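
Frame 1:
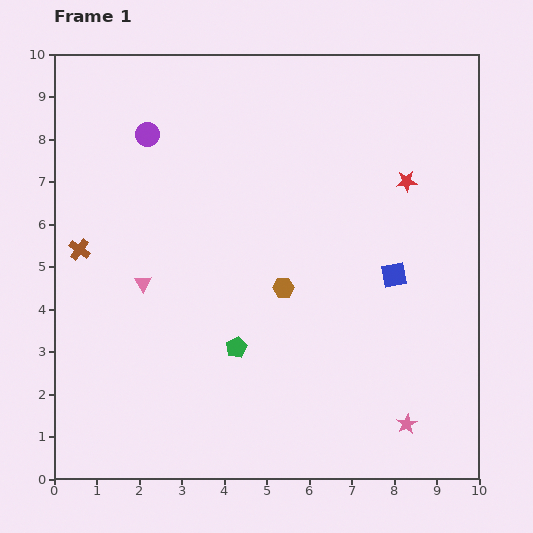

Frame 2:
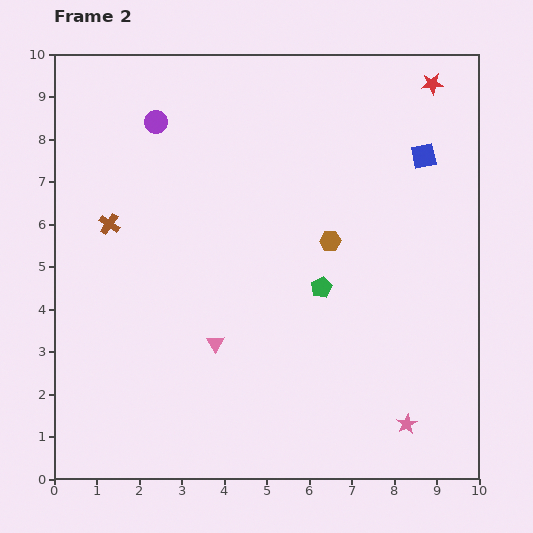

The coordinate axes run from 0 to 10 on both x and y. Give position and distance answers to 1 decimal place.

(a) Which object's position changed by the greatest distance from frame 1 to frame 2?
the blue square

(moved 2.9; next 2.4)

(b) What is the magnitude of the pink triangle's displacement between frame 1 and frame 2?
2.2

The pink triangle moved from (2.1, 4.6) to (3.8, 3.2), a distance of √(1.7² + 1.4²) ≈ 2.2.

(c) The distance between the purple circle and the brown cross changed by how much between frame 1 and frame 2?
-0.5

Distance in frame 1: 3.1. Distance in frame 2: 2.6.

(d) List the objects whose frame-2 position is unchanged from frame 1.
the pink star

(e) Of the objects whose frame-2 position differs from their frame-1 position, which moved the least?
the purple circle

(moved 0.4)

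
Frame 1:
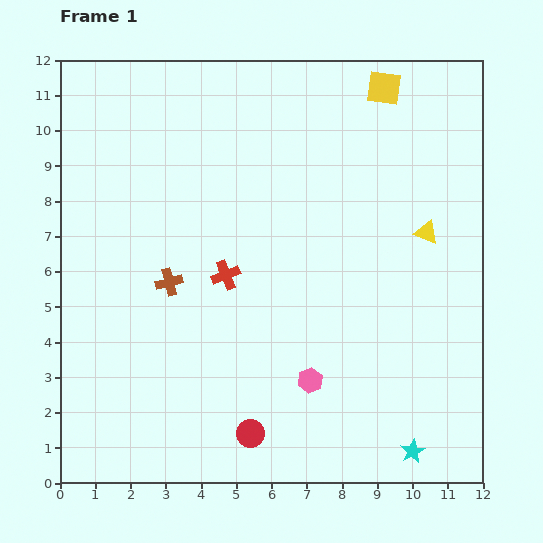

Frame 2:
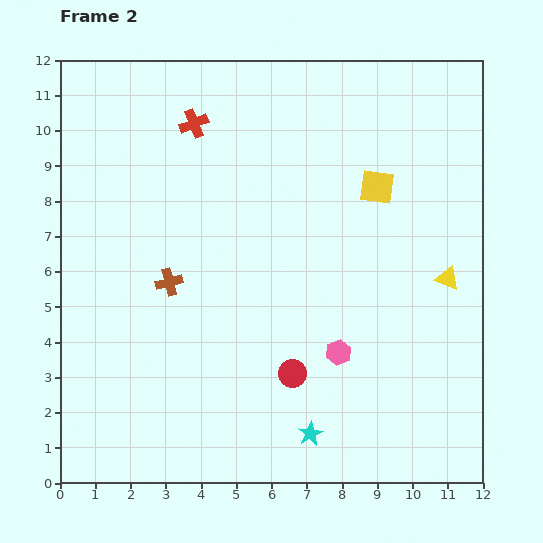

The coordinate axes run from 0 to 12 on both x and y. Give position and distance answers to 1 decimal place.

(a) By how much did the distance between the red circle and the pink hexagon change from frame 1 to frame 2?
-0.9

Distance in frame 1: 2.3. Distance in frame 2: 1.4.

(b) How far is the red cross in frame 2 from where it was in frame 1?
4.4

The red cross moved from (4.7, 5.9) to (3.8, 10.2), a distance of √(0.9² + 4.3²) ≈ 4.4.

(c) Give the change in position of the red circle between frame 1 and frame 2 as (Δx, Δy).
(1.2, 1.7)

The red circle was at (5.4, 1.4) in frame 1 and (6.6, 3.1) in frame 2.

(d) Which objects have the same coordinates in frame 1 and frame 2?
the brown cross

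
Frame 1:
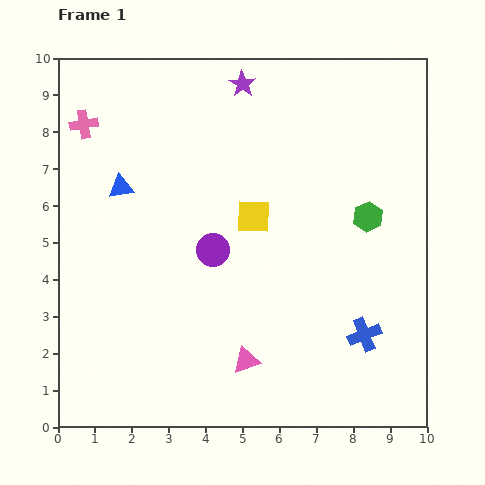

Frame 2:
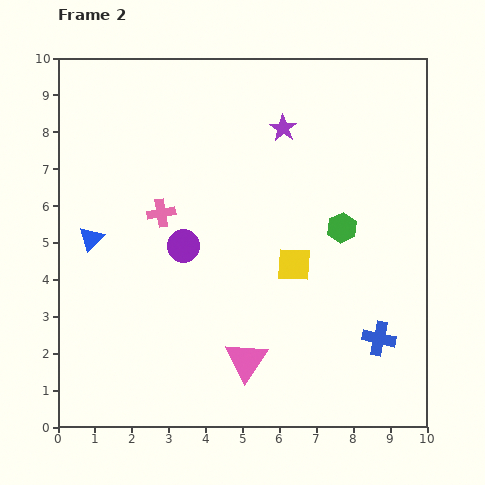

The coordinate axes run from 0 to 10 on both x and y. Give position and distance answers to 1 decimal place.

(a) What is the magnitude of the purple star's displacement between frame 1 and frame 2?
1.6

The purple star moved from (5.0, 9.3) to (6.1, 8.1), a distance of √(1.1² + 1.2²) ≈ 1.6.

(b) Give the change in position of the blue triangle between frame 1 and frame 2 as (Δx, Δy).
(-0.8, -1.4)

The blue triangle was at (1.7, 6.5) in frame 1 and (0.9, 5.1) in frame 2.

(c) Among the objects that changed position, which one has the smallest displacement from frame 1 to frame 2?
the blue cross

(moved 0.4)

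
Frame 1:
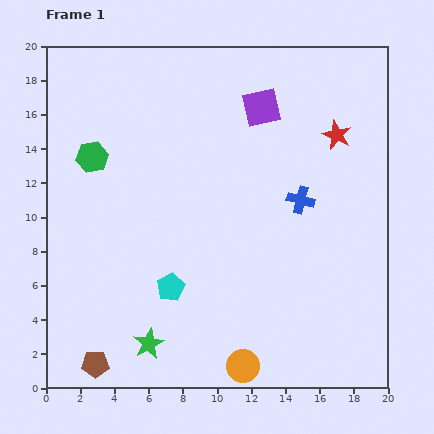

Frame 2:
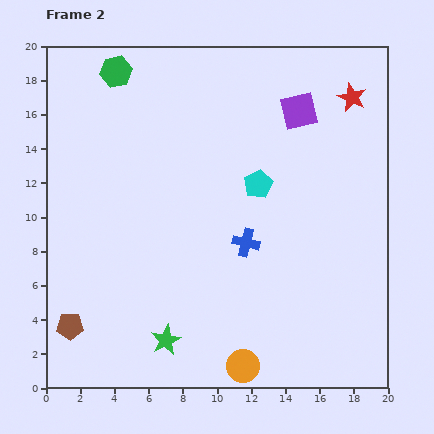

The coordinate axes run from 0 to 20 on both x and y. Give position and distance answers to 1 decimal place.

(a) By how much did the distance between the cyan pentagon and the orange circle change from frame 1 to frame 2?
+4.4

Distance in frame 1: 6.2. Distance in frame 2: 10.6.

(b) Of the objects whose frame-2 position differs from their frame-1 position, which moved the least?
the green star

(moved 1.0)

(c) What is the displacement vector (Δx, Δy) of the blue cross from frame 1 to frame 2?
(-3.2, -2.5)

The blue cross was at (14.9, 11.0) in frame 1 and (11.7, 8.5) in frame 2.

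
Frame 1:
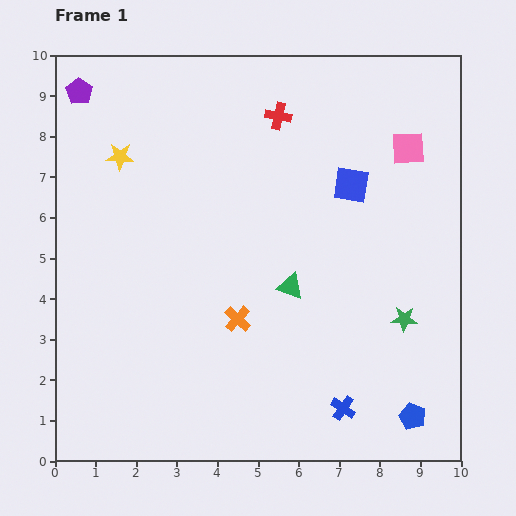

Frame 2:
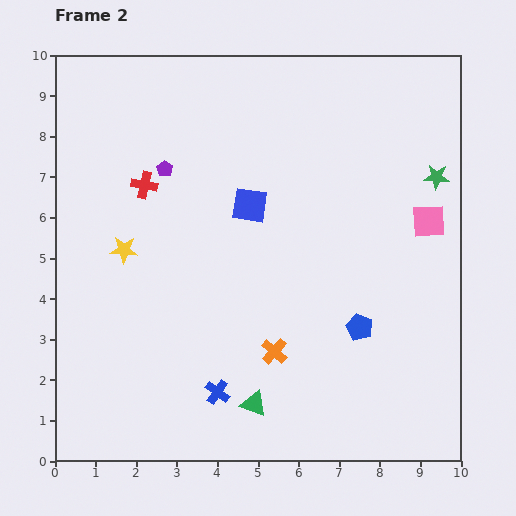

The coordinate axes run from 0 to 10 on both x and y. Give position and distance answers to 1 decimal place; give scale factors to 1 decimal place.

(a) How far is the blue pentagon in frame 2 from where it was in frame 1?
2.6

The blue pentagon moved from (8.8, 1.1) to (7.5, 3.3), a distance of √(1.3² + 2.2²) ≈ 2.6.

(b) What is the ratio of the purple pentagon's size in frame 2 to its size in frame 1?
0.6×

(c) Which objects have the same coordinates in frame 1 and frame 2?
none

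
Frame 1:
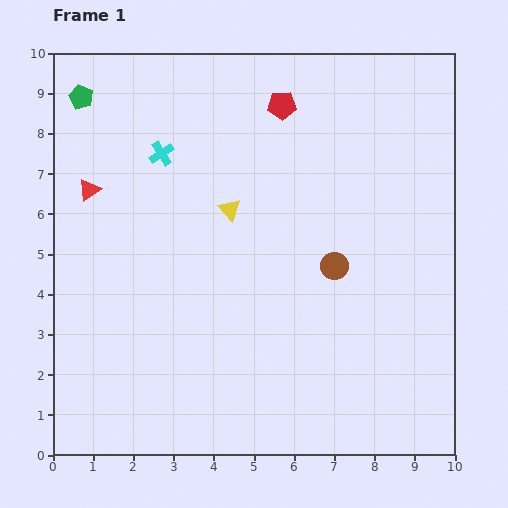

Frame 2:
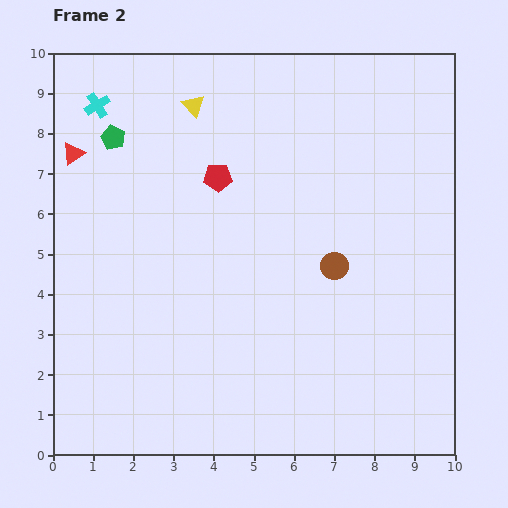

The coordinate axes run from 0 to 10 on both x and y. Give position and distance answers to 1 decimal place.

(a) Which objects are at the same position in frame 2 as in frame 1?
the brown circle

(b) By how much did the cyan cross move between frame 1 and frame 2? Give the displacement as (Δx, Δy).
(-1.6, 1.2)

The cyan cross was at (2.7, 7.5) in frame 1 and (1.1, 8.7) in frame 2.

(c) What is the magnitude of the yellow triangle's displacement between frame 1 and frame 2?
2.8

The yellow triangle moved from (4.4, 6.1) to (3.5, 8.7), a distance of √(0.9² + 2.6²) ≈ 2.8.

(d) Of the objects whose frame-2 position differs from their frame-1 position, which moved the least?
the red triangle

(moved 1.0)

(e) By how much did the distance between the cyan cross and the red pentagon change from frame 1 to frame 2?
+0.3

Distance in frame 1: 3.2. Distance in frame 2: 3.5.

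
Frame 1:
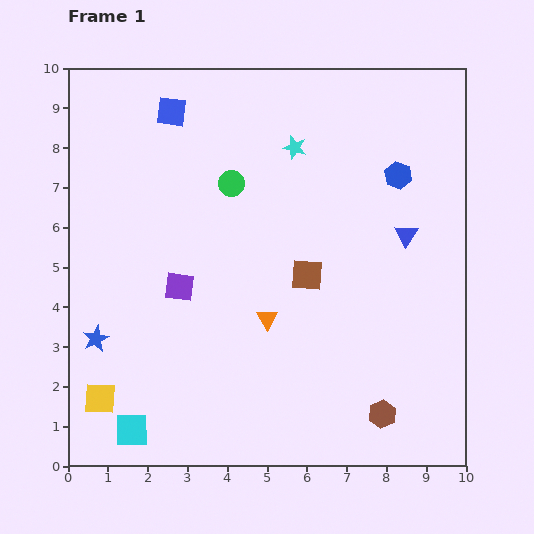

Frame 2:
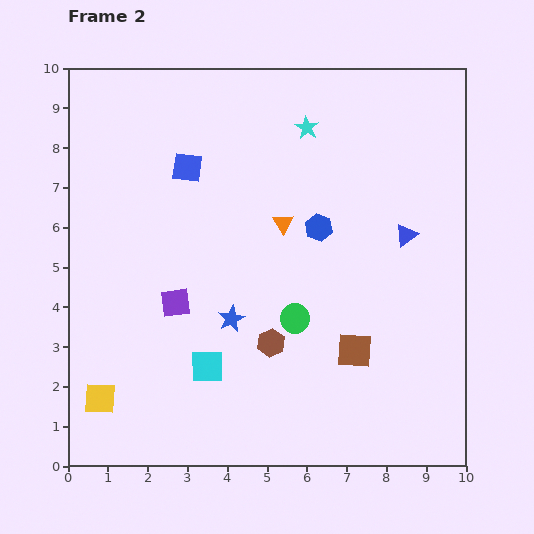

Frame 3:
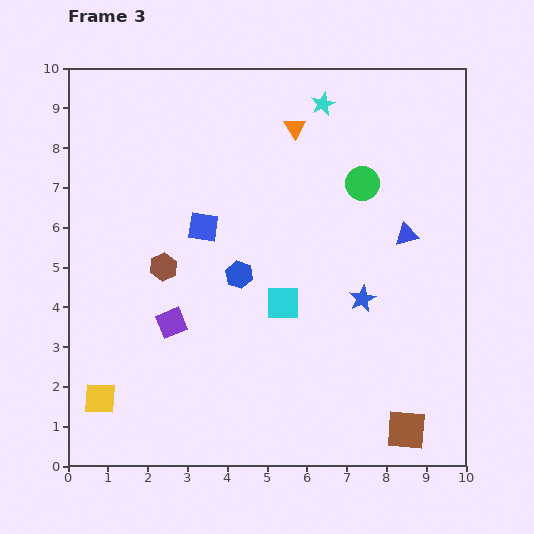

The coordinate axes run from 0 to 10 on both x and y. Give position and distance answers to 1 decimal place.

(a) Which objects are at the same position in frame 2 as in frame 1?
the blue triangle, the yellow square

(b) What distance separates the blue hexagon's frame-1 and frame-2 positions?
2.4

The blue hexagon moved from (8.3, 7.3) to (6.3, 6.0), a distance of √(2.0² + 1.3²) ≈ 2.4.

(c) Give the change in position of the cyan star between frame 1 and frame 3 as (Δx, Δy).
(0.7, 1.1)

The cyan star was at (5.7, 8.0) in frame 1 and (6.4, 9.1) in frame 3.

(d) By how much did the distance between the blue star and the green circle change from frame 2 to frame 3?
+1.3

Distance in frame 2: 1.6. Distance in frame 3: 2.9.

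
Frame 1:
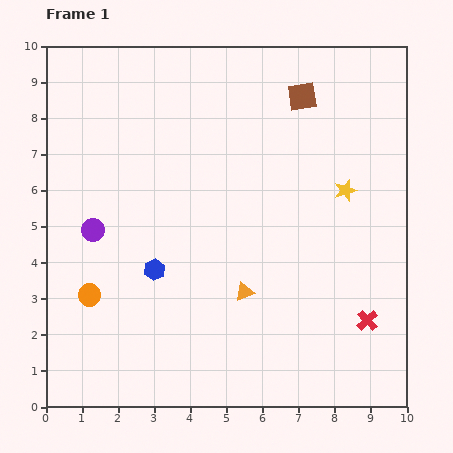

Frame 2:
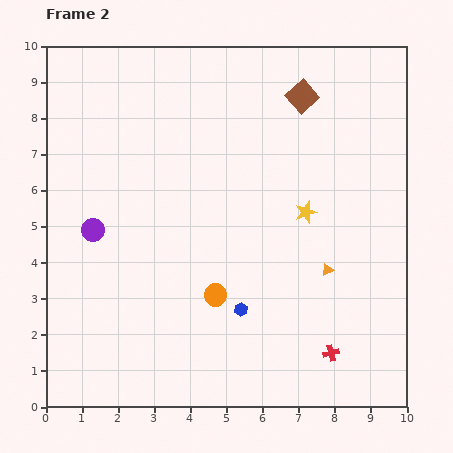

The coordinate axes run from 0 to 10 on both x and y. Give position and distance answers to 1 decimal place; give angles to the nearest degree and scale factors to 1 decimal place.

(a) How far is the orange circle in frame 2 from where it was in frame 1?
3.5

The orange circle moved from (1.2, 3.1) to (4.7, 3.1), a distance of √(3.5² + 0.0²) ≈ 3.5.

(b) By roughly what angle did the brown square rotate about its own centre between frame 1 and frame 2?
33° counter-clockwise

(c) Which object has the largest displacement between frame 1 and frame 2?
the orange circle

(moved 3.5; next 2.6)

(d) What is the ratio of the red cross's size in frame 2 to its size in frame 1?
0.8×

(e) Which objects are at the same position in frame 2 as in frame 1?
the brown square, the purple circle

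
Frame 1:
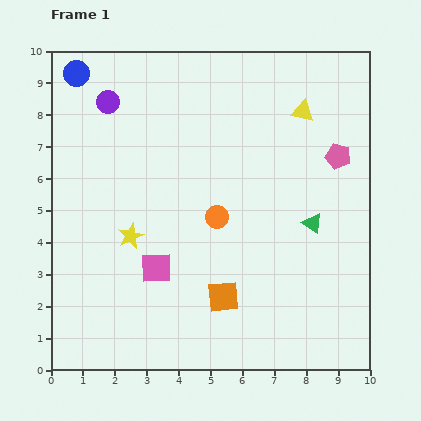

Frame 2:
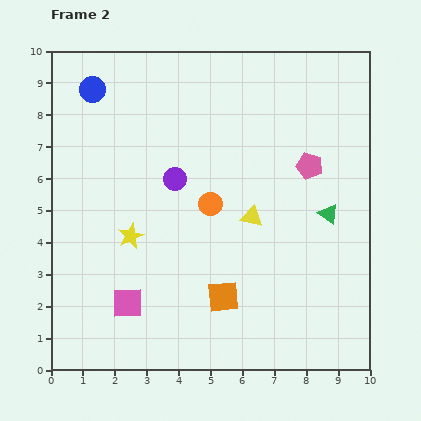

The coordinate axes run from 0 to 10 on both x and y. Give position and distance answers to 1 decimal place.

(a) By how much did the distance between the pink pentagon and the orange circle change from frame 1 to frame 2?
-0.9

Distance in frame 1: 4.2. Distance in frame 2: 3.3.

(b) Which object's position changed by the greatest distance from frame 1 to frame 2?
the yellow triangle

(moved 3.7; next 3.2)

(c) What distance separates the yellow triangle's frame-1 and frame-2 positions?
3.7

The yellow triangle moved from (7.9, 8.1) to (6.3, 4.8), a distance of √(1.6² + 3.3²) ≈ 3.7.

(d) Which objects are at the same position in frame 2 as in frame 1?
the orange square, the yellow star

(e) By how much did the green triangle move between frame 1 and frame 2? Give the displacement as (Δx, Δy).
(0.5, 0.3)

The green triangle was at (8.2, 4.6) in frame 1 and (8.7, 4.9) in frame 2.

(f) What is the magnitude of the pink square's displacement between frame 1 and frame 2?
1.4

The pink square moved from (3.3, 3.2) to (2.4, 2.1), a distance of √(0.9² + 1.1²) ≈ 1.4.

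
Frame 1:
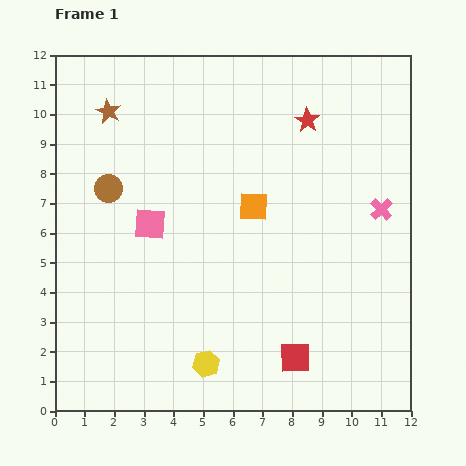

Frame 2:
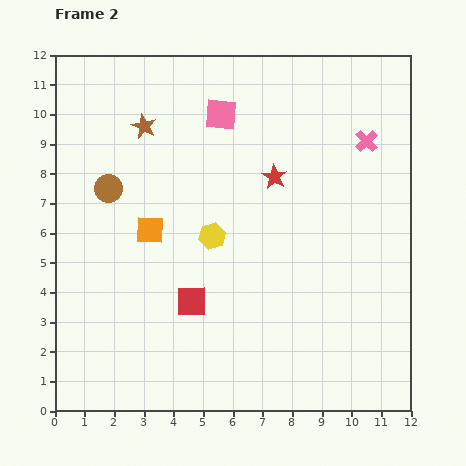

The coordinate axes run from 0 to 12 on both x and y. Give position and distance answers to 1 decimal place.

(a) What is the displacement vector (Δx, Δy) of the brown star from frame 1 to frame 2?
(1.2, -0.5)

The brown star was at (1.8, 10.1) in frame 1 and (3.0, 9.6) in frame 2.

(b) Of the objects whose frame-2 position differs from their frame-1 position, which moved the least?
the brown star

(moved 1.3)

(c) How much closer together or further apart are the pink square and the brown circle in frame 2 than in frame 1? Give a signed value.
+2.7

Distance in frame 1: 1.8. Distance in frame 2: 4.5.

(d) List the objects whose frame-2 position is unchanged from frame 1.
the brown circle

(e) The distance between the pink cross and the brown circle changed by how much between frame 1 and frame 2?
-0.4

Distance in frame 1: 9.2. Distance in frame 2: 8.8.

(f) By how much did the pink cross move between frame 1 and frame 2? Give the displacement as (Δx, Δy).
(-0.5, 2.3)

The pink cross was at (11.0, 6.8) in frame 1 and (10.5, 9.1) in frame 2.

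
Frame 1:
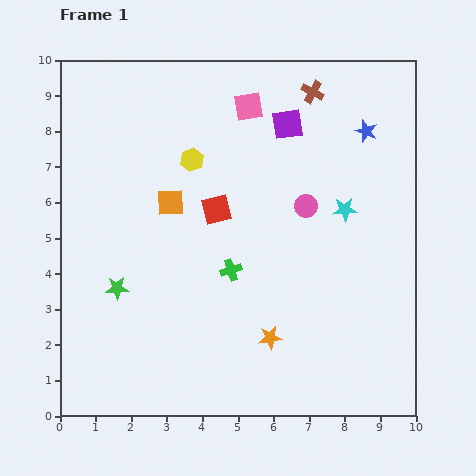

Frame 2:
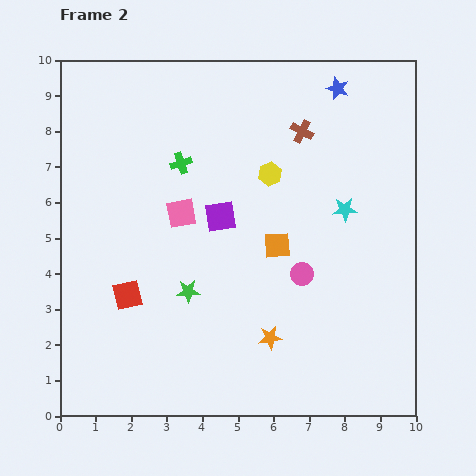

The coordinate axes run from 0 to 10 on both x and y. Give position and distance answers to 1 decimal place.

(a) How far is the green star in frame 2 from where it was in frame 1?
2.0

The green star moved from (1.6, 3.6) to (3.6, 3.5), a distance of √(2.0² + 0.1²) ≈ 2.0.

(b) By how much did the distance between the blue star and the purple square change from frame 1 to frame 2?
+2.7

Distance in frame 1: 2.2. Distance in frame 2: 4.9.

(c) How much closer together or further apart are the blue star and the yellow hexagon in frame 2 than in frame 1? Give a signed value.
-1.9

Distance in frame 1: 5.0. Distance in frame 2: 3.1.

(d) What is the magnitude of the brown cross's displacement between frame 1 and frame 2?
1.1

The brown cross moved from (7.1, 9.1) to (6.8, 8.0), a distance of √(0.3² + 1.1²) ≈ 1.1.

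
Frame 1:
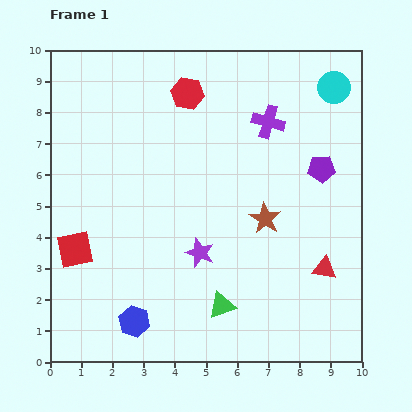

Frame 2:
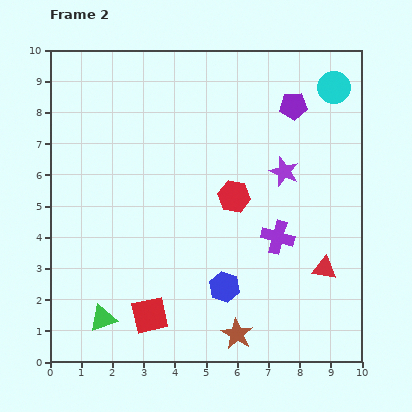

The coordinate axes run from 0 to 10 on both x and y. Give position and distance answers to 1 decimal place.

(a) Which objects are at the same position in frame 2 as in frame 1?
the cyan circle, the red triangle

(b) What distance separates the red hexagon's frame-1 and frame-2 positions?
3.6

The red hexagon moved from (4.4, 8.6) to (5.9, 5.3), a distance of √(1.5² + 3.3²) ≈ 3.6.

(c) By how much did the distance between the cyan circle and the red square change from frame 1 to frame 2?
-0.4

Distance in frame 1: 9.8. Distance in frame 2: 9.4.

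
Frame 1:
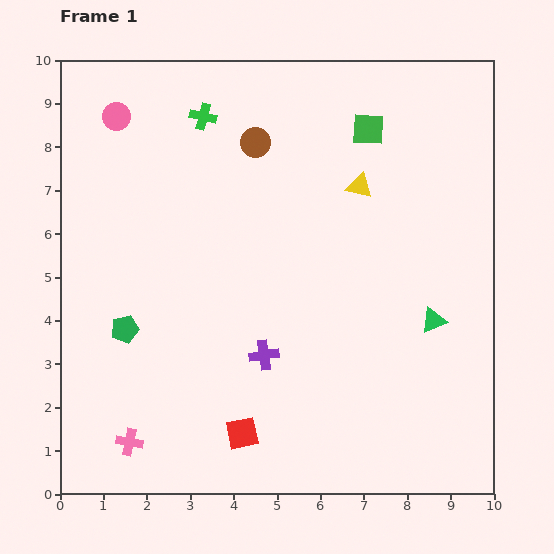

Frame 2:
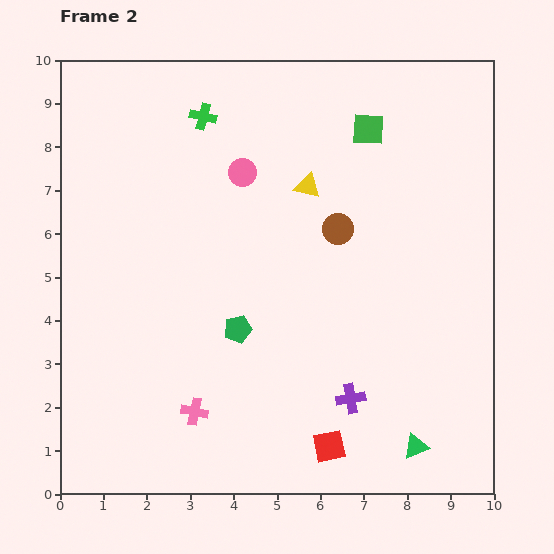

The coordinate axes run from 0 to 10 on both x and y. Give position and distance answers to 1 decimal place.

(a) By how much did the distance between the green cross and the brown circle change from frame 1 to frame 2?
+2.7

Distance in frame 1: 1.3. Distance in frame 2: 4.0.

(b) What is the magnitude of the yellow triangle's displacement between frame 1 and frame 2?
1.2

The yellow triangle moved from (6.9, 7.1) to (5.7, 7.1), a distance of √(1.2² + 0.0²) ≈ 1.2.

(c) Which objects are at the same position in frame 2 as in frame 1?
the green square, the green cross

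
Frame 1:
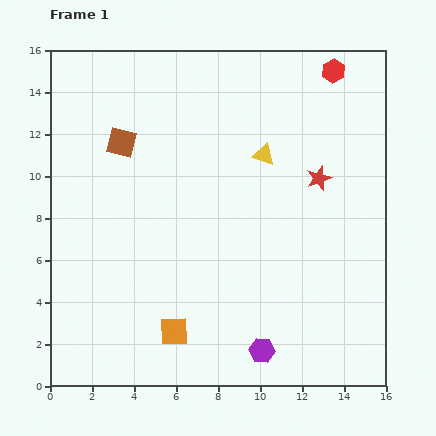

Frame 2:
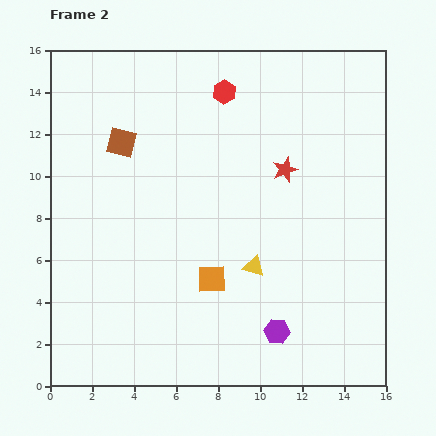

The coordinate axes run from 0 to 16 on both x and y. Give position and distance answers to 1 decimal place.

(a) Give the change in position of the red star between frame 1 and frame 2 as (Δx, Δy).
(-1.6, 0.4)

The red star was at (12.8, 9.9) in frame 1 and (11.2, 10.3) in frame 2.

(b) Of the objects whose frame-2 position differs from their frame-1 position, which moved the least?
the purple hexagon

(moved 1.1)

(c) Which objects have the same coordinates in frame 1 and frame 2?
the brown square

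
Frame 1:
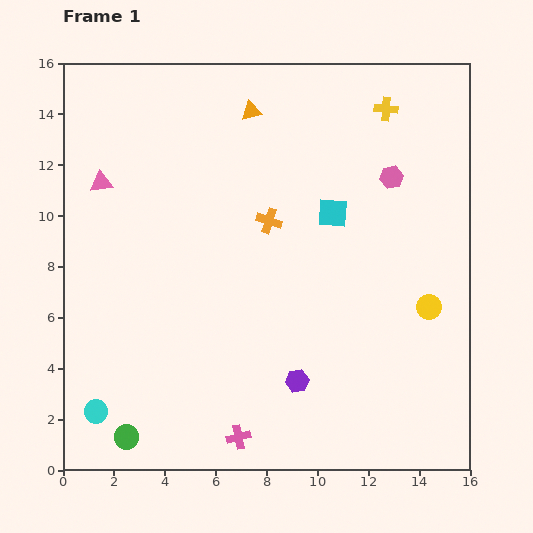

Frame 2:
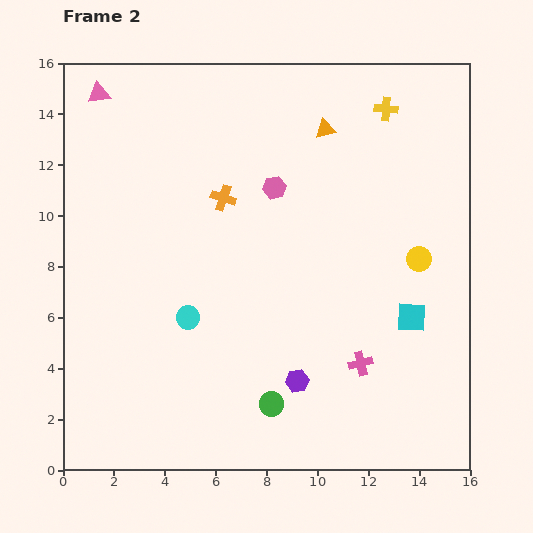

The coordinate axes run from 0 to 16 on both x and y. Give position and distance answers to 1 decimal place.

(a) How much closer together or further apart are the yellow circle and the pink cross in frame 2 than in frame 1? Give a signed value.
-4.4

Distance in frame 1: 9.1. Distance in frame 2: 4.7.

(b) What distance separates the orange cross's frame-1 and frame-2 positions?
2.0

The orange cross moved from (8.1, 9.8) to (6.3, 10.7), a distance of √(1.8² + 0.9²) ≈ 2.0.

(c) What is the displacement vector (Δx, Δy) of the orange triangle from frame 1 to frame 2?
(2.9, -0.7)

The orange triangle was at (7.4, 14.1) in frame 1 and (10.3, 13.4) in frame 2.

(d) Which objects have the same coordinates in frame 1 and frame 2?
the purple hexagon, the yellow cross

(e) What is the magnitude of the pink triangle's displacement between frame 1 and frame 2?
3.5

The pink triangle moved from (1.5, 11.3) to (1.4, 14.8), a distance of √(0.1² + 3.5²) ≈ 3.5.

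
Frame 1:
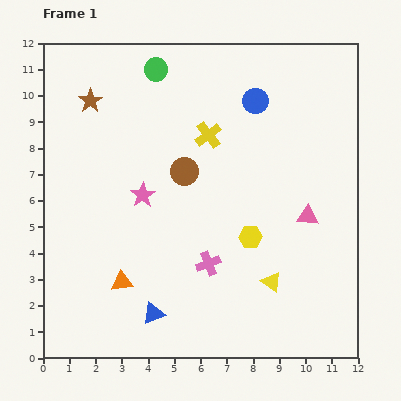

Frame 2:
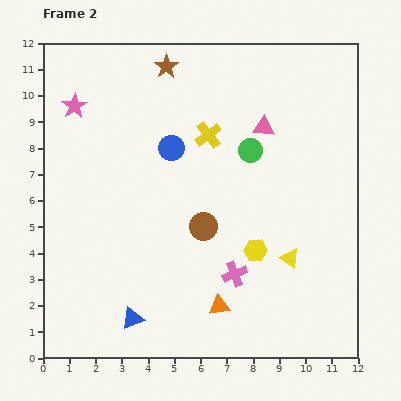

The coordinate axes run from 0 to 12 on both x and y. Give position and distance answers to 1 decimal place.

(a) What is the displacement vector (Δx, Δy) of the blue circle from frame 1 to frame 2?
(-3.2, -1.8)

The blue circle was at (8.1, 9.8) in frame 1 and (4.9, 8.0) in frame 2.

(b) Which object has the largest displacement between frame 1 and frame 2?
the green circle

(moved 4.8; next 4.3)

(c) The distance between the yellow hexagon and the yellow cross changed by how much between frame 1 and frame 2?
+0.6

Distance in frame 1: 4.2. Distance in frame 2: 4.8.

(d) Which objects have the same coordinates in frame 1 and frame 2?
the yellow cross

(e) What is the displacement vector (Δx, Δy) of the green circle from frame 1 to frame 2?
(3.6, -3.1)

The green circle was at (4.3, 11.0) in frame 1 and (7.9, 7.9) in frame 2.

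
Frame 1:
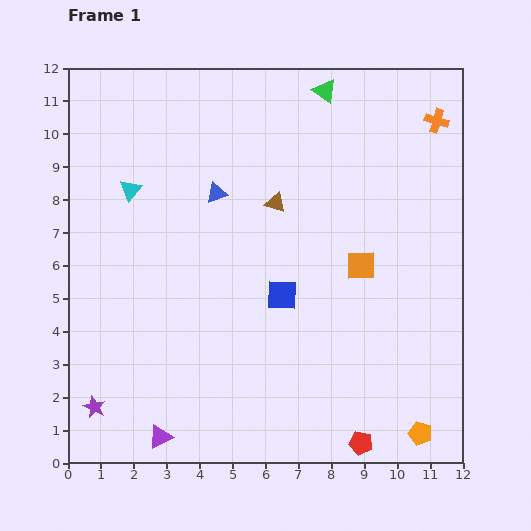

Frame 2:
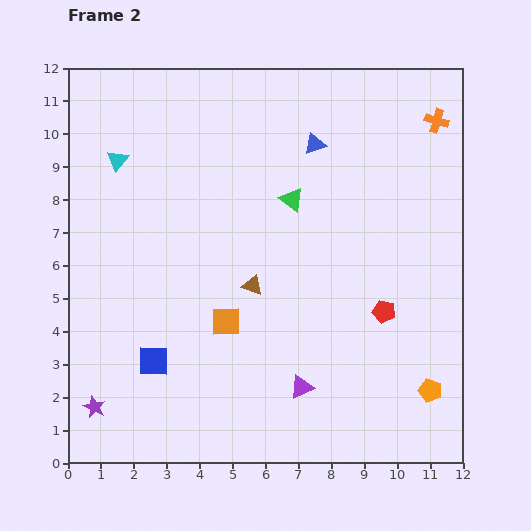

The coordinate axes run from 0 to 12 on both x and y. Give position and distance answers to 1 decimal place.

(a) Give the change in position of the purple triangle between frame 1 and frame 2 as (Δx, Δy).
(4.3, 1.5)

The purple triangle was at (2.8, 0.8) in frame 1 and (7.1, 2.3) in frame 2.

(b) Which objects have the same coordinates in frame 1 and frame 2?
the orange cross, the purple star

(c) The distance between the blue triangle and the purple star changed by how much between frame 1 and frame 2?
+2.9

Distance in frame 1: 7.5. Distance in frame 2: 10.4.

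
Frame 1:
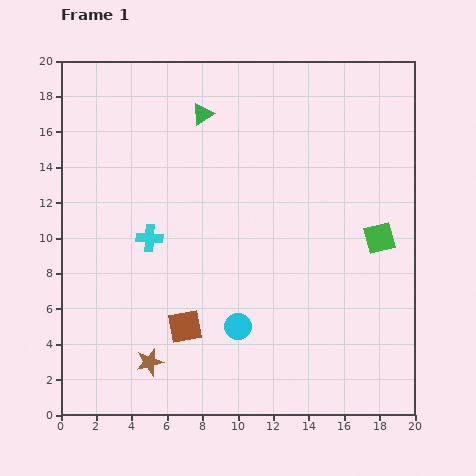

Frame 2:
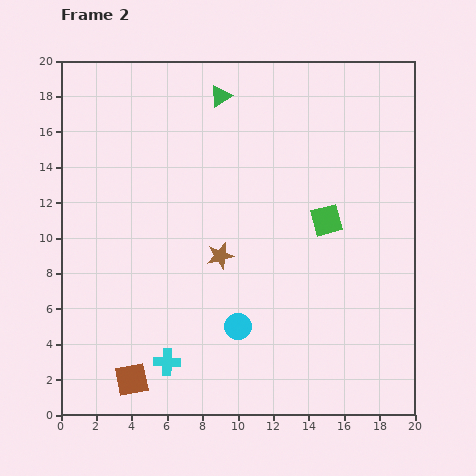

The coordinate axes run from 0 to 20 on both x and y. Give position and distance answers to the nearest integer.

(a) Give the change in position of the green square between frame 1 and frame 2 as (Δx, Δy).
(-3, 1)

The green square was at (18, 10) in frame 1 and (15, 11) in frame 2.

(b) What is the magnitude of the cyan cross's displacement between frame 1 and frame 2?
7

The cyan cross moved from (5, 10) to (6, 3), a distance of √(1² + 7²) ≈ 7.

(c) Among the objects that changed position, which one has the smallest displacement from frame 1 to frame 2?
the green triangle

(moved 1)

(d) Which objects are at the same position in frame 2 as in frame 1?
the cyan circle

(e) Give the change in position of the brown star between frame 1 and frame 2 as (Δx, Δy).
(4, 6)

The brown star was at (5, 3) in frame 1 and (9, 9) in frame 2.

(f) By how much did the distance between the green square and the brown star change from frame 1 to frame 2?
-9

Distance in frame 1: 15. Distance in frame 2: 6.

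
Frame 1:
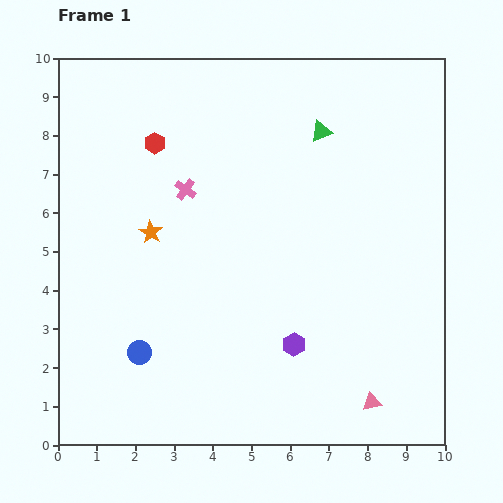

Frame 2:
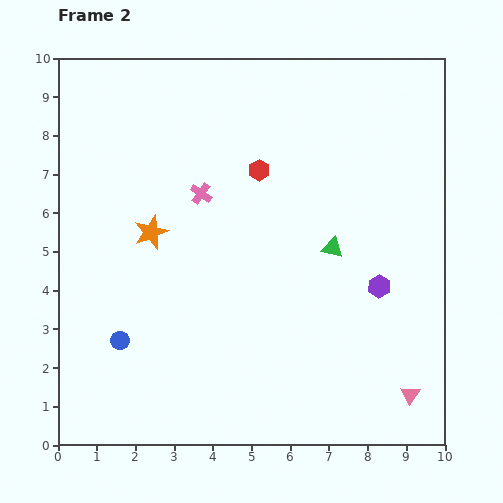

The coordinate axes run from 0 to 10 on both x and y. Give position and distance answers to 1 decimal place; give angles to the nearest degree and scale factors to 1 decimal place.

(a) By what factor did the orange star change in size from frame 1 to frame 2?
1.5×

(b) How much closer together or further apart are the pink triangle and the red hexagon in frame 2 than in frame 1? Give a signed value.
-1.7

Distance in frame 1: 8.7. Distance in frame 2: 7.0.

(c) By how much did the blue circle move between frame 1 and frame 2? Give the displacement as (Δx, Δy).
(-0.5, 0.3)

The blue circle was at (2.1, 2.4) in frame 1 and (1.6, 2.7) in frame 2.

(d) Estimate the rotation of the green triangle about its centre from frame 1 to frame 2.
34° clockwise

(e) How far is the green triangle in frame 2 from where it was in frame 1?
3.0

The green triangle moved from (6.8, 8.1) to (7.1, 5.1), a distance of √(0.3² + 3.0²) ≈ 3.0.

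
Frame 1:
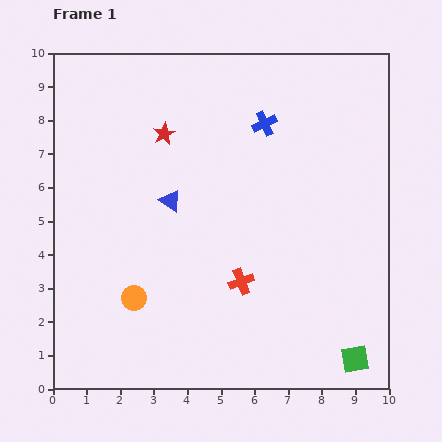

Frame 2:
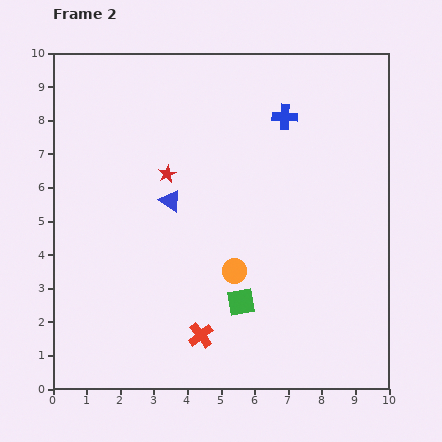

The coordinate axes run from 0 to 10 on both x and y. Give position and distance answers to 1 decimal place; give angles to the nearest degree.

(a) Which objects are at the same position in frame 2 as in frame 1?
the blue triangle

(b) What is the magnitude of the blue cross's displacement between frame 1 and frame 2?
0.6

The blue cross moved from (6.3, 7.9) to (6.9, 8.1), a distance of √(0.6² + 0.2²) ≈ 0.6.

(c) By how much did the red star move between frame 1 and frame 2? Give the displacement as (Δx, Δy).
(0.1, -1.2)

The red star was at (3.3, 7.6) in frame 1 and (3.4, 6.4) in frame 2.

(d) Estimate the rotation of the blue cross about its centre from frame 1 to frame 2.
27° clockwise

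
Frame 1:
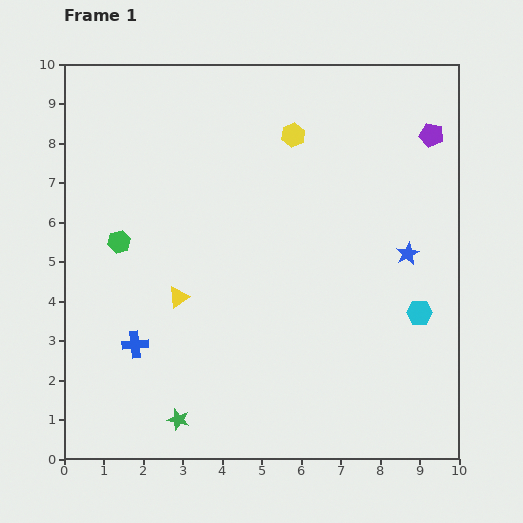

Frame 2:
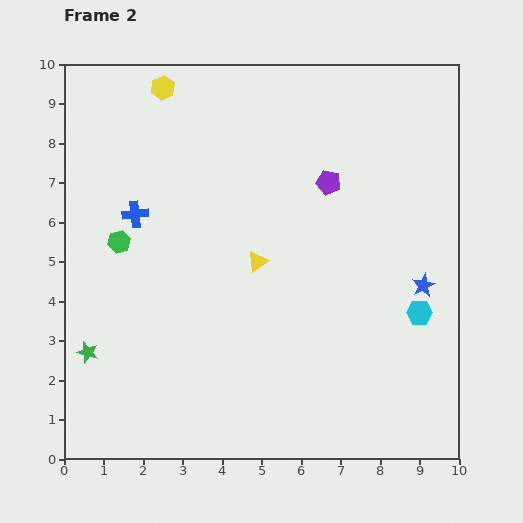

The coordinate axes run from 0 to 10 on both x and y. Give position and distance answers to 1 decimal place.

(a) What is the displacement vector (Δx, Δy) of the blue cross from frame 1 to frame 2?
(0.0, 3.3)

The blue cross was at (1.8, 2.9) in frame 1 and (1.8, 6.2) in frame 2.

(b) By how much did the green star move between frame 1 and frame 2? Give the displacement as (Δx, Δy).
(-2.3, 1.7)

The green star was at (2.9, 1.0) in frame 1 and (0.6, 2.7) in frame 2.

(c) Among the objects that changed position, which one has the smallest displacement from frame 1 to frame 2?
the blue star

(moved 0.9)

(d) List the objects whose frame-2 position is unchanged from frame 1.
the cyan hexagon, the green hexagon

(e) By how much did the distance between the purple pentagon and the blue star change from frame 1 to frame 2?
+0.4

Distance in frame 1: 3.1. Distance in frame 2: 3.5.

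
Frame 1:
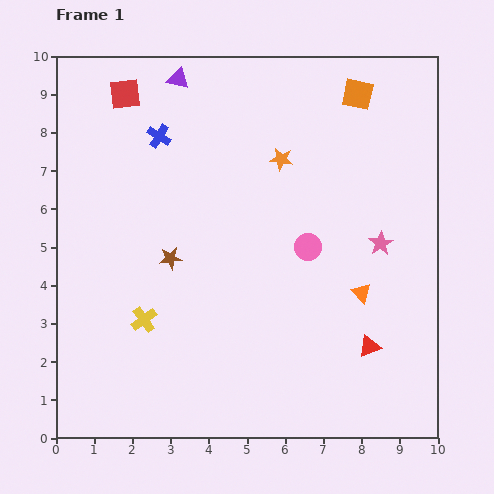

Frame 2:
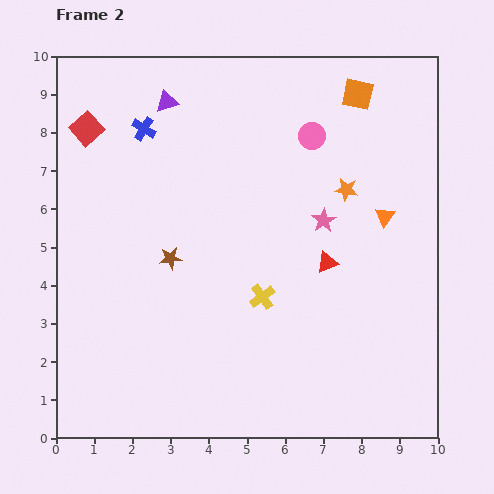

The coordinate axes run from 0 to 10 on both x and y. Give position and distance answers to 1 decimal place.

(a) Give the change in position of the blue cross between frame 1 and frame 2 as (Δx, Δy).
(-0.4, 0.2)

The blue cross was at (2.7, 7.9) in frame 1 and (2.3, 8.1) in frame 2.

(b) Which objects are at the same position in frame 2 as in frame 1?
the orange square, the brown star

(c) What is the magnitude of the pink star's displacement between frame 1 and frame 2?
1.6

The pink star moved from (8.5, 5.1) to (7.0, 5.7), a distance of √(1.5² + 0.6²) ≈ 1.6.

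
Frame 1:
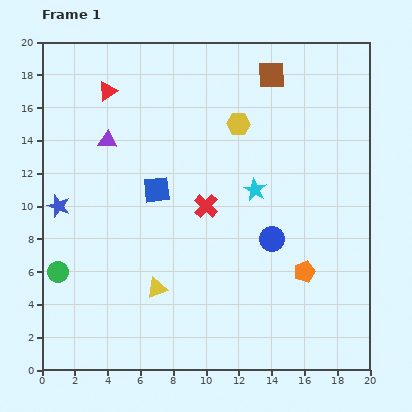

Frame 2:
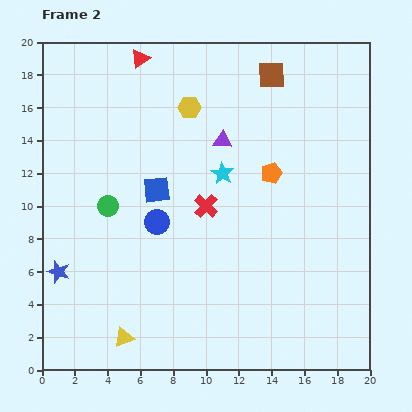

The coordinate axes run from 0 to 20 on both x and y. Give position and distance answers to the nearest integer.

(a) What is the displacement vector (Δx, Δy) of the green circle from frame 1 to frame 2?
(3, 4)

The green circle was at (1, 6) in frame 1 and (4, 10) in frame 2.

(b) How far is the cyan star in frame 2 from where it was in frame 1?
2

The cyan star moved from (13, 11) to (11, 12), a distance of √(2² + 1²) ≈ 2.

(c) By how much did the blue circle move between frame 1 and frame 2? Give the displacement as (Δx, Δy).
(-7, 1)

The blue circle was at (14, 8) in frame 1 and (7, 9) in frame 2.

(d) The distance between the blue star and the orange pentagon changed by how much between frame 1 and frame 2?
-2

Distance in frame 1: 16. Distance in frame 2: 14.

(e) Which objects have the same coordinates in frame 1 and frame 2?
the blue square, the brown square, the red cross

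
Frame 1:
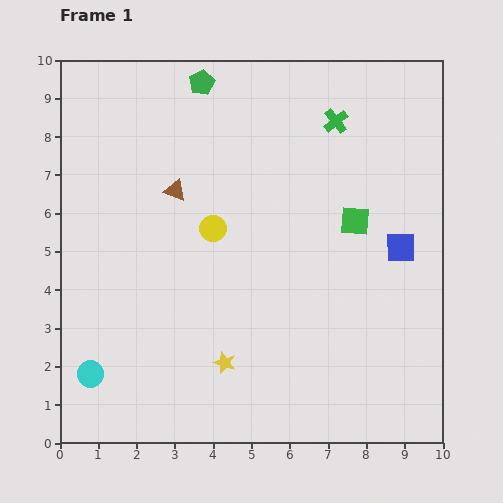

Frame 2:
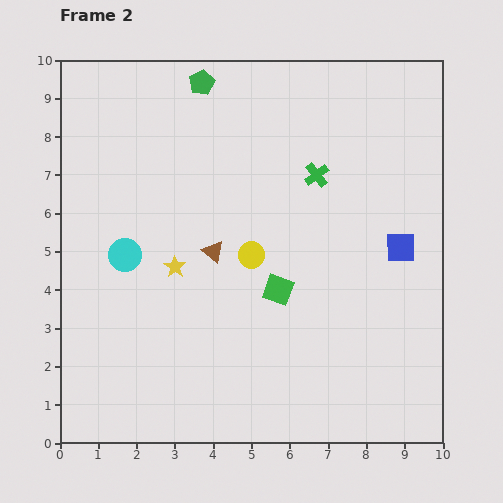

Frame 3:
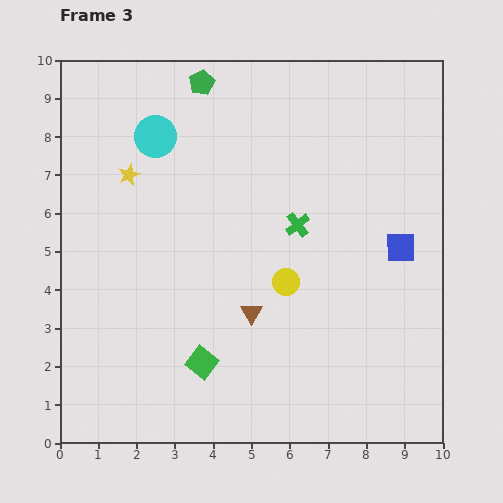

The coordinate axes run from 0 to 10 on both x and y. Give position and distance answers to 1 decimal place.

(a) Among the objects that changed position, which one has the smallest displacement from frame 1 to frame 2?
the yellow circle

(moved 1.2)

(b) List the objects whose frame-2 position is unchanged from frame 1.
the green pentagon, the blue square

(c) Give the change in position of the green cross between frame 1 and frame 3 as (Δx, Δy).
(-1.0, -2.7)

The green cross was at (7.2, 8.4) in frame 1 and (6.2, 5.7) in frame 3.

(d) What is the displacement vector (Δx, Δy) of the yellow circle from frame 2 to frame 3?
(0.9, -0.7)

The yellow circle was at (5.0, 4.9) in frame 2 and (5.9, 4.2) in frame 3.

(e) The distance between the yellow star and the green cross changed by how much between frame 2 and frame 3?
+0.2

Distance in frame 2: 4.4. Distance in frame 3: 4.6.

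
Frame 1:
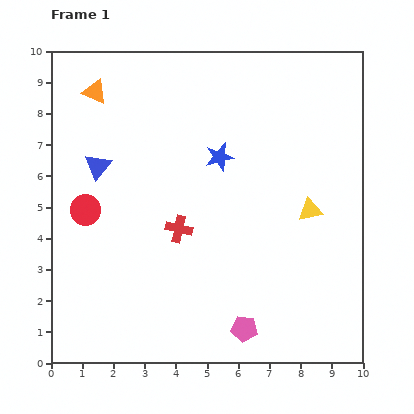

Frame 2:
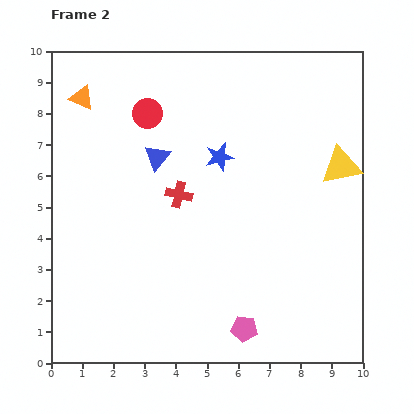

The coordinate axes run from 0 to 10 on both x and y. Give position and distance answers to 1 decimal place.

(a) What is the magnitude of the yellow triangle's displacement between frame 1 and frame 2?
1.7

The yellow triangle moved from (8.3, 4.9) to (9.3, 6.3), a distance of √(1.0² + 1.4²) ≈ 1.7.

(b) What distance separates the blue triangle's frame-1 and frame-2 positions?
1.9

The blue triangle moved from (1.5, 6.3) to (3.4, 6.6), a distance of √(1.9² + 0.3²) ≈ 1.9.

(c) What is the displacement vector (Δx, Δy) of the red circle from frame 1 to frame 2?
(2.0, 3.1)

The red circle was at (1.1, 4.9) in frame 1 and (3.1, 8.0) in frame 2.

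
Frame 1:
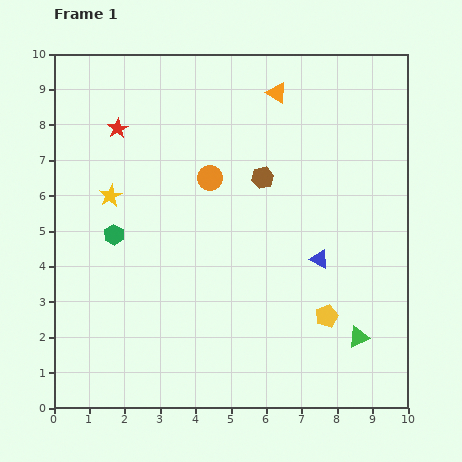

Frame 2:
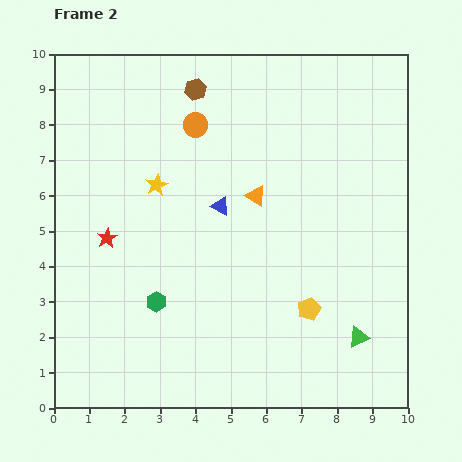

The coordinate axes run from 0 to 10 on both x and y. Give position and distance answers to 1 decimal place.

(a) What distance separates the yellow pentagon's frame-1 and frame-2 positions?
0.5

The yellow pentagon moved from (7.7, 2.6) to (7.2, 2.8), a distance of √(0.5² + 0.2²) ≈ 0.5.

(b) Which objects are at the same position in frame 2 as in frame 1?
the green triangle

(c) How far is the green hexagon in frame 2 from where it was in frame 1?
2.2

The green hexagon moved from (1.7, 4.9) to (2.9, 3.0), a distance of √(1.2² + 1.9²) ≈ 2.2.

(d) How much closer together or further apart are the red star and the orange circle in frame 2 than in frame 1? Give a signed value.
+1.1

Distance in frame 1: 3.0. Distance in frame 2: 4.1.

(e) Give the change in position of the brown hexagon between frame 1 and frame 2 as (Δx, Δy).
(-1.9, 2.5)

The brown hexagon was at (5.9, 6.5) in frame 1 and (4.0, 9.0) in frame 2.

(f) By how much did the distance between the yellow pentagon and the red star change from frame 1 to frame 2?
-1.9

Distance in frame 1: 7.9. Distance in frame 2: 6.0.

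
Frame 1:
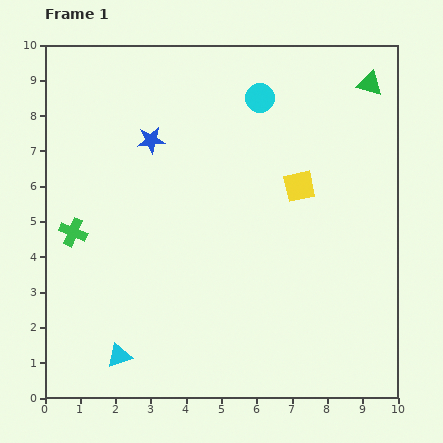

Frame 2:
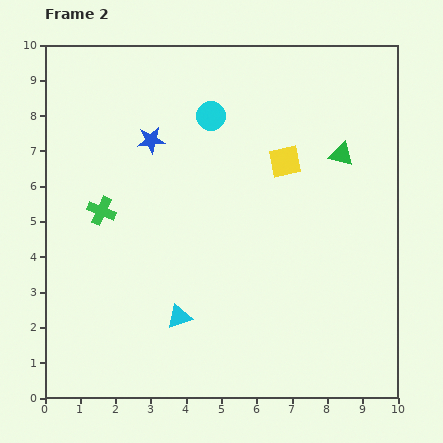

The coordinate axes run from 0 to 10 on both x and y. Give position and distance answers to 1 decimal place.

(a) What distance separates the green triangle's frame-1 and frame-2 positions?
2.2

The green triangle moved from (9.2, 8.9) to (8.4, 6.9), a distance of √(0.8² + 2.0²) ≈ 2.2.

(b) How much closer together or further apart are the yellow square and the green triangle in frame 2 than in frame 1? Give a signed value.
-1.9

Distance in frame 1: 3.5. Distance in frame 2: 1.6.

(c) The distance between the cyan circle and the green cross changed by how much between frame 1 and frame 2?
-2.4

Distance in frame 1: 6.5. Distance in frame 2: 4.1.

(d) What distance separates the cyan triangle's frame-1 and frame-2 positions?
2.0

The cyan triangle moved from (2.1, 1.2) to (3.8, 2.3), a distance of √(1.7² + 1.1²) ≈ 2.0.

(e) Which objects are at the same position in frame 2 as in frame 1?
the blue star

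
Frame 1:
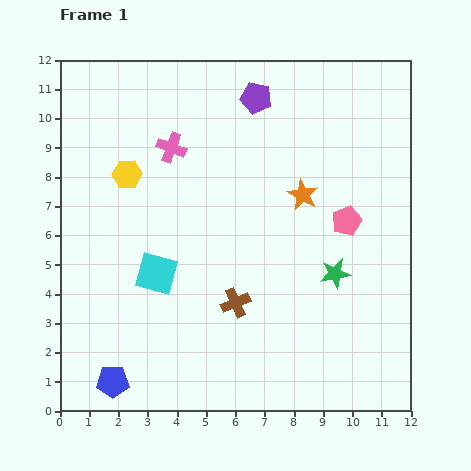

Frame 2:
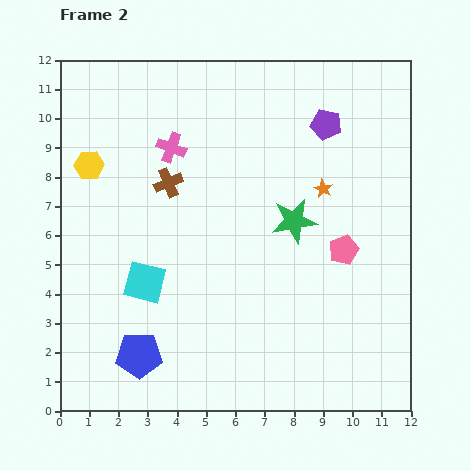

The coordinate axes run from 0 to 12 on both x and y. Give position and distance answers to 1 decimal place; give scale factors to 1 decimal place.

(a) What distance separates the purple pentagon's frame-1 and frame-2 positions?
2.6

The purple pentagon moved from (6.7, 10.7) to (9.1, 9.8), a distance of √(2.4² + 0.9²) ≈ 2.6.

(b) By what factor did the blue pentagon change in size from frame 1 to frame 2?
1.4×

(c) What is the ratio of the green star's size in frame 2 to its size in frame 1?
1.5×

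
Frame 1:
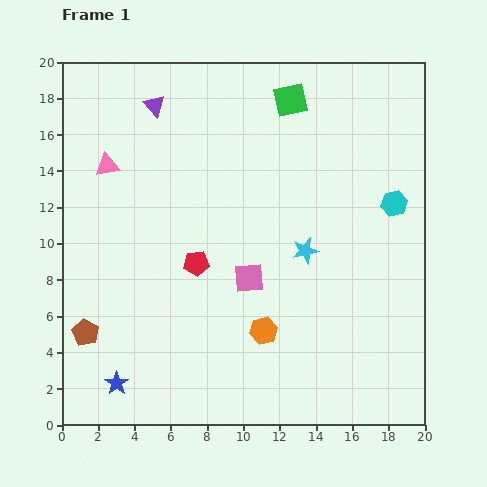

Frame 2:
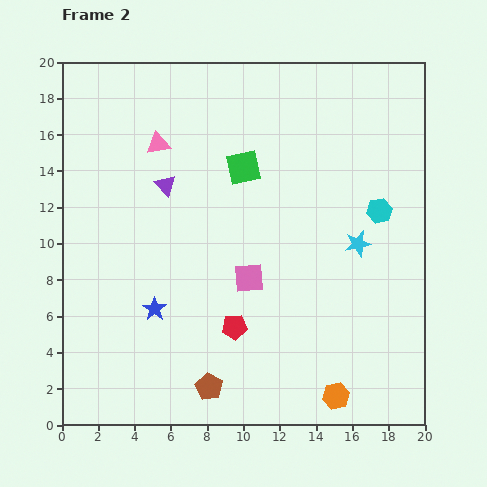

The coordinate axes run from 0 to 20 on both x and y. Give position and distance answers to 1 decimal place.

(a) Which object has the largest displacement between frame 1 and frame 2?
the brown pentagon

(moved 7.4; next 5.4)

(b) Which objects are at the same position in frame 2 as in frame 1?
the pink square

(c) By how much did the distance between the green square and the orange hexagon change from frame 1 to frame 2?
+0.8

Distance in frame 1: 12.8. Distance in frame 2: 13.6.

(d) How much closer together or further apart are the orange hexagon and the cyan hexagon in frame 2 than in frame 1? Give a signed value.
+0.5

Distance in frame 1: 10.0. Distance in frame 2: 10.5.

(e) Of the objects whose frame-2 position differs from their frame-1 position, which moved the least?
the cyan hexagon

(moved 0.9)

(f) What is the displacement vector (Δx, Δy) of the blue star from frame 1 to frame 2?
(2.1, 4.1)

The blue star was at (3.0, 2.3) in frame 1 and (5.1, 6.4) in frame 2.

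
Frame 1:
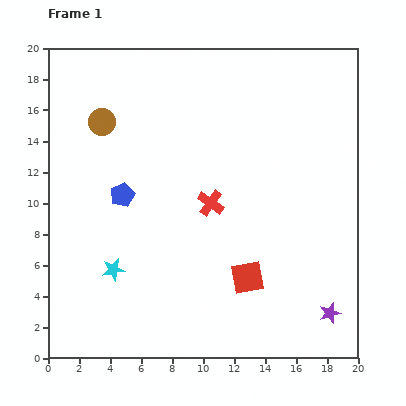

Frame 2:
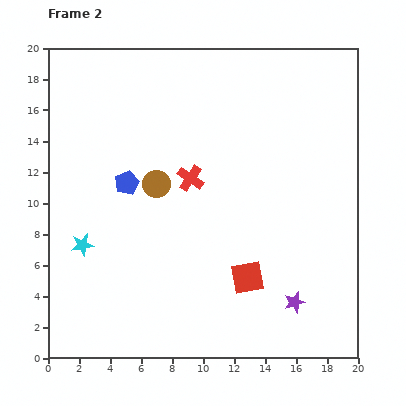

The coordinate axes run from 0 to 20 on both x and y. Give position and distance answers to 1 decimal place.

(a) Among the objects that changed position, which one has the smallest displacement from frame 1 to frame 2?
the blue pentagon

(moved 0.9)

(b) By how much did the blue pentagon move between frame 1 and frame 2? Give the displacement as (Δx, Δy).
(0.3, 0.8)

The blue pentagon was at (4.8, 10.5) in frame 1 and (5.1, 11.3) in frame 2.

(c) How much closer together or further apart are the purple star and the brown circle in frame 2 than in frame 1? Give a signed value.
-7.5

Distance in frame 1: 19.2. Distance in frame 2: 11.7.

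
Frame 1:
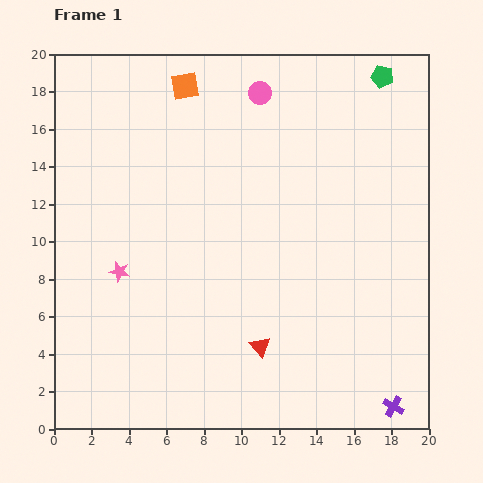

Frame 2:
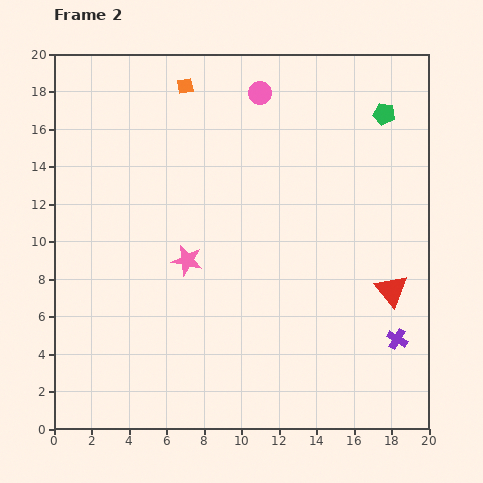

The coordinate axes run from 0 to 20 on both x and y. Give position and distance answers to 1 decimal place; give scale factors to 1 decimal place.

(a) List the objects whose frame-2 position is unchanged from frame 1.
the orange square, the pink circle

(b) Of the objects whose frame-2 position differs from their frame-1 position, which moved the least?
the green pentagon

(moved 2.0)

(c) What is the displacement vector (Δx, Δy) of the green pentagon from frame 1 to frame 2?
(0.1, -2.0)

The green pentagon was at (17.5, 18.8) in frame 1 and (17.6, 16.8) in frame 2.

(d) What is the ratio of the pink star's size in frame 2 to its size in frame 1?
1.5×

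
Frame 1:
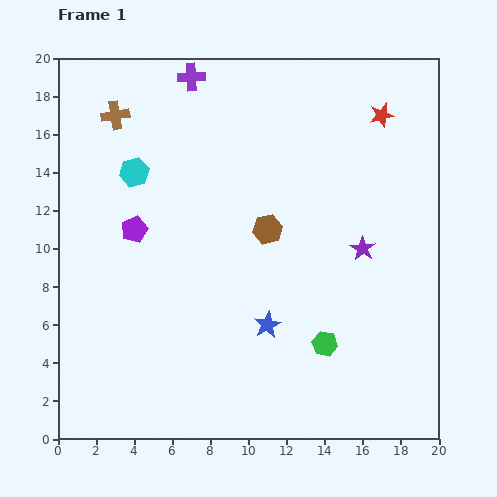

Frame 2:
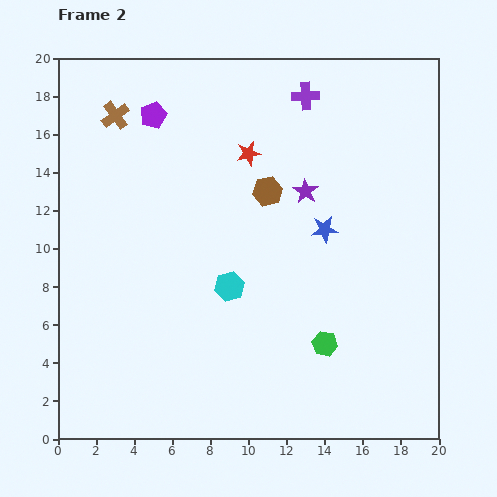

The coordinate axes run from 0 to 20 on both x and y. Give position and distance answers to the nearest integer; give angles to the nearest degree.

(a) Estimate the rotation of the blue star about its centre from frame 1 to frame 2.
21° clockwise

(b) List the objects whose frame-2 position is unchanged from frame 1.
the green hexagon, the brown cross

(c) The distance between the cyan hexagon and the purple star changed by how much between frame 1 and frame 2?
-7

Distance in frame 1: 13. Distance in frame 2: 6.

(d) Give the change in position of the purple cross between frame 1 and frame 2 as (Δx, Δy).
(6, -1)

The purple cross was at (7, 19) in frame 1 and (13, 18) in frame 2.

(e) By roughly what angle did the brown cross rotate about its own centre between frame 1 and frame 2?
27° counter-clockwise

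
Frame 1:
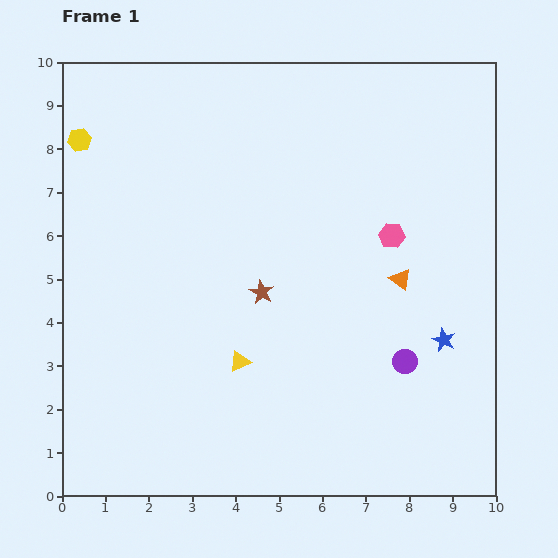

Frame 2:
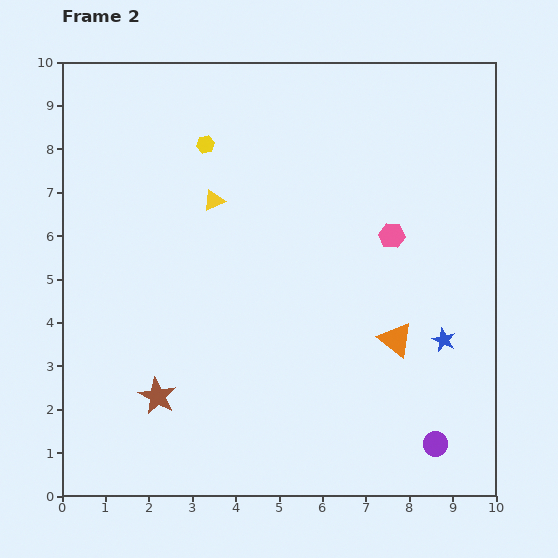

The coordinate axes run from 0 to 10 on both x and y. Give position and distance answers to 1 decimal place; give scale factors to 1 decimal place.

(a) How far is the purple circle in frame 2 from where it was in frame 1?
2.0

The purple circle moved from (7.9, 3.1) to (8.6, 1.2), a distance of √(0.7² + 1.9²) ≈ 2.0.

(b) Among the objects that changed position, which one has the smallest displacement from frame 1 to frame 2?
the orange triangle

(moved 1.4)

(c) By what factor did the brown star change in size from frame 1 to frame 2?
1.6×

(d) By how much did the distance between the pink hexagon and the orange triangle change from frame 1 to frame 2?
+1.4

Distance in frame 1: 1.0. Distance in frame 2: 2.4.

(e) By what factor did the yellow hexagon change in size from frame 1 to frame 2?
0.8×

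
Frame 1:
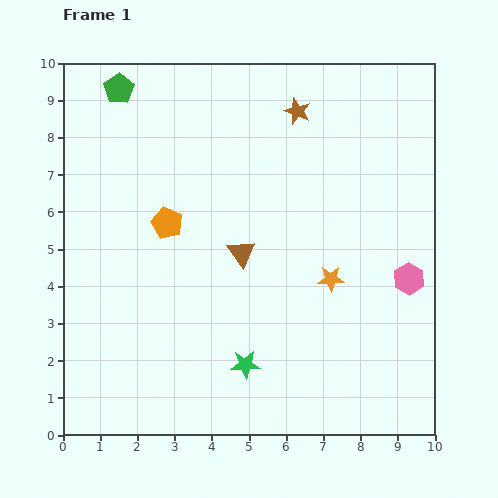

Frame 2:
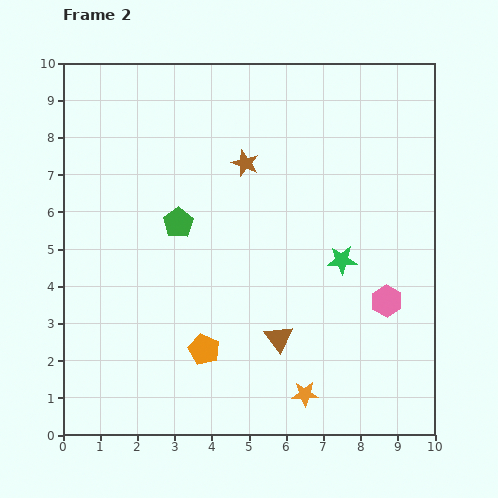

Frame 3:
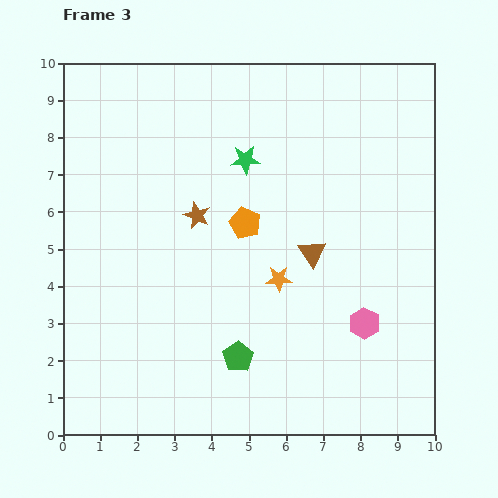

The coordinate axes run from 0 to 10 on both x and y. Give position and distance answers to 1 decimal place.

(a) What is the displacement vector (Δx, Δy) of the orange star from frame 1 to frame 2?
(-0.7, -3.1)

The orange star was at (7.2, 4.2) in frame 1 and (6.5, 1.1) in frame 2.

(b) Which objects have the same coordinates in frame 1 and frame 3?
none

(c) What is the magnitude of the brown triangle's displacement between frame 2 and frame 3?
2.5

The brown triangle moved from (5.8, 2.6) to (6.7, 4.9), a distance of √(0.9² + 2.3²) ≈ 2.5.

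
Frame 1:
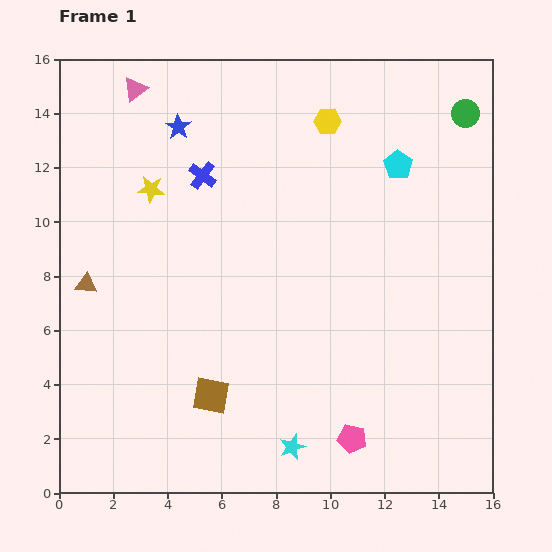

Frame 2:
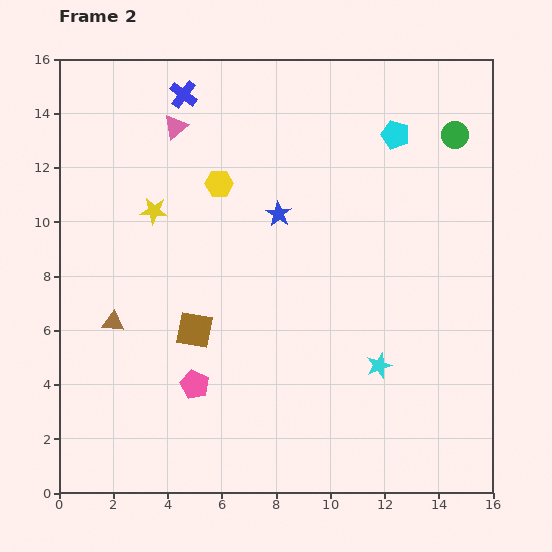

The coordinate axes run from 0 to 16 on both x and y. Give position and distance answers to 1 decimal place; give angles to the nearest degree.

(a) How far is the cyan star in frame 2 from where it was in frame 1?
4.4

The cyan star moved from (8.6, 1.7) to (11.8, 4.7), a distance of √(3.2² + 3.0²) ≈ 4.4.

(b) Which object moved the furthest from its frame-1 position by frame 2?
the pink pentagon

(moved 6.1; next 4.9)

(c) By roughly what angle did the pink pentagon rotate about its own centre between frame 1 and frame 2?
15° clockwise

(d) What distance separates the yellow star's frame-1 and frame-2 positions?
0.8

The yellow star moved from (3.4, 11.2) to (3.5, 10.4), a distance of √(0.1² + 0.8²) ≈ 0.8.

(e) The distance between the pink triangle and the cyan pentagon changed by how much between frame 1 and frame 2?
-2.0

Distance in frame 1: 10.1. Distance in frame 2: 8.1.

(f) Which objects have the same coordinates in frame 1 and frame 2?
none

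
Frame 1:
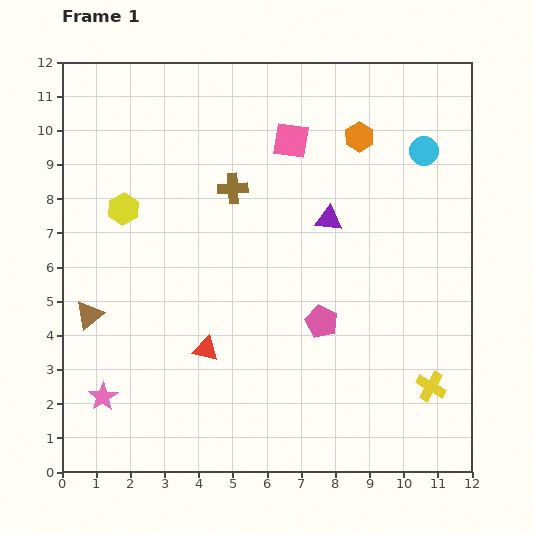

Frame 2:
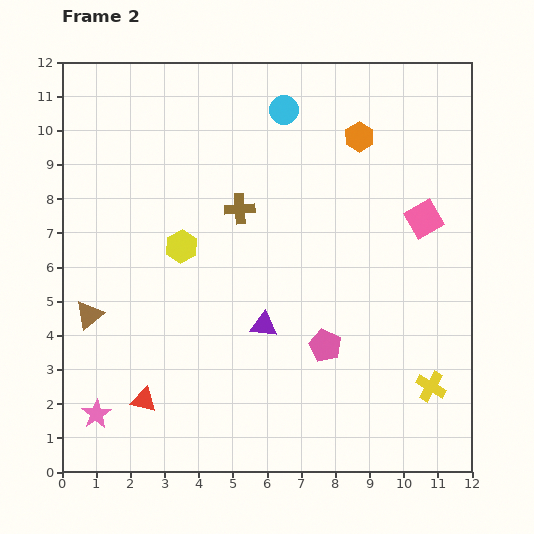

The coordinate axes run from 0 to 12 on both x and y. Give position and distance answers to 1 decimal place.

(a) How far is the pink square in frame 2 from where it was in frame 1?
4.5

The pink square moved from (6.7, 9.7) to (10.6, 7.4), a distance of √(3.9² + 2.3²) ≈ 4.5.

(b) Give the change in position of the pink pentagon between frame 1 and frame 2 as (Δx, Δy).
(0.1, -0.7)

The pink pentagon was at (7.6, 4.4) in frame 1 and (7.7, 3.7) in frame 2.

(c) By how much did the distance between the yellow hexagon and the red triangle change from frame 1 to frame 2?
-0.2

Distance in frame 1: 4.8. Distance in frame 2: 4.6.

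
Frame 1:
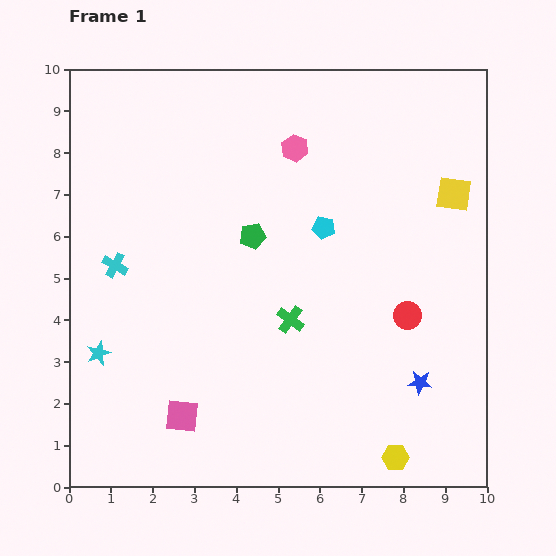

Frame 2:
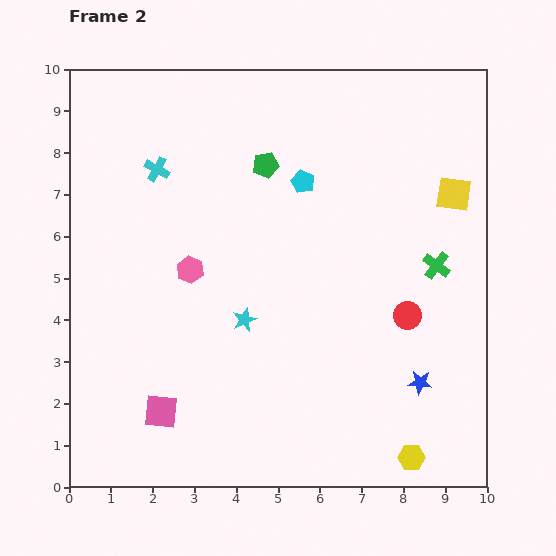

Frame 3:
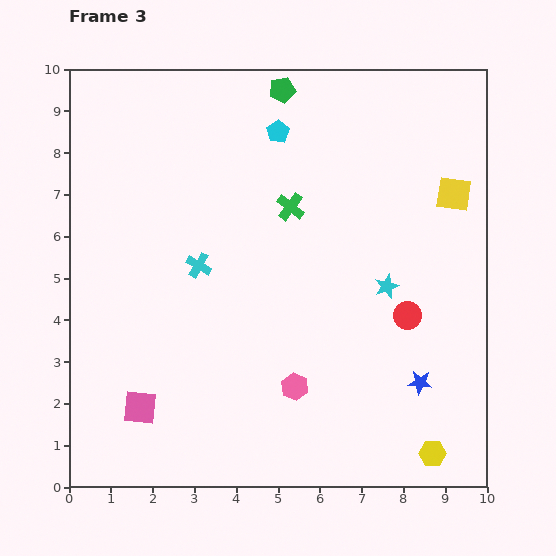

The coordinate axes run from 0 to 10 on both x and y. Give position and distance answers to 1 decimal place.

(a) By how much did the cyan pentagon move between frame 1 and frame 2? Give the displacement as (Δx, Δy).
(-0.5, 1.1)

The cyan pentagon was at (6.1, 6.2) in frame 1 and (5.6, 7.3) in frame 2.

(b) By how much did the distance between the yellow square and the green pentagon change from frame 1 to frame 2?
-0.3

Distance in frame 1: 4.9. Distance in frame 2: 4.6.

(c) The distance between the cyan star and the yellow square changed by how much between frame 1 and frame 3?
-6.6

Distance in frame 1: 9.3. Distance in frame 3: 2.7.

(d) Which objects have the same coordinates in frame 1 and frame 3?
the yellow square, the red circle, the blue star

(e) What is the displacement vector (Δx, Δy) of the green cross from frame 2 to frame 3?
(-3.5, 1.4)

The green cross was at (8.8, 5.3) in frame 2 and (5.3, 6.7) in frame 3.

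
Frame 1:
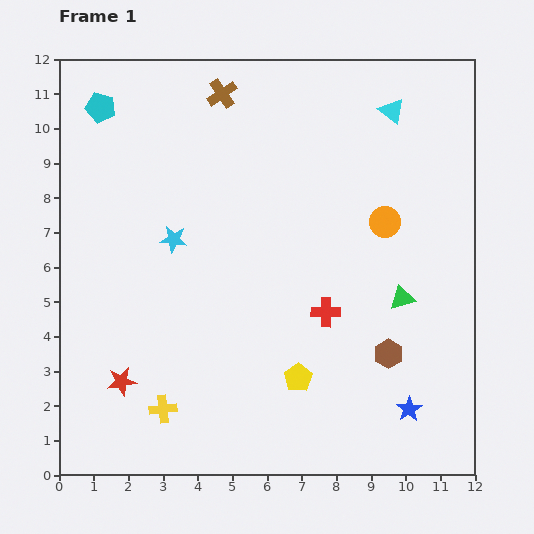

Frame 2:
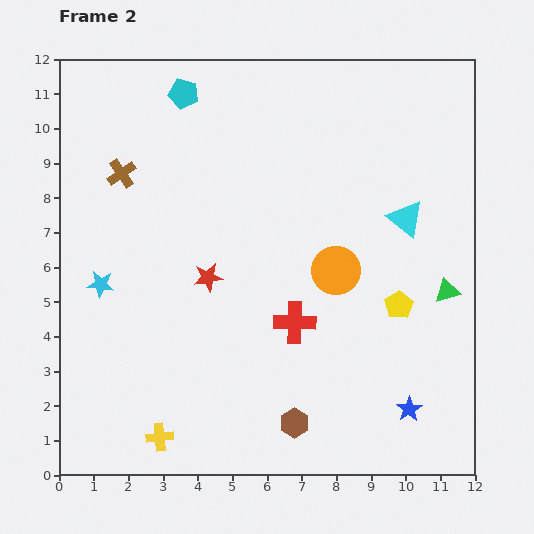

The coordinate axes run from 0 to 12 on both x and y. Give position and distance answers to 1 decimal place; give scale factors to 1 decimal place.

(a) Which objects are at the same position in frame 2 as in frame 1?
the blue star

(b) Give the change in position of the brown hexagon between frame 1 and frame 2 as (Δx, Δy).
(-2.7, -2.0)

The brown hexagon was at (9.5, 3.5) in frame 1 and (6.8, 1.5) in frame 2.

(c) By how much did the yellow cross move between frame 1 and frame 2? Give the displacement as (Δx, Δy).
(-0.1, -0.8)

The yellow cross was at (3.0, 1.9) in frame 1 and (2.9, 1.1) in frame 2.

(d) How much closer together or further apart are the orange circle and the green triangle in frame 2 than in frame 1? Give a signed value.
+1.0

Distance in frame 1: 2.3. Distance in frame 2: 3.3.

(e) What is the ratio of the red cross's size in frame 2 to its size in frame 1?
1.4×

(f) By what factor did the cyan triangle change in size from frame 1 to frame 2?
1.4×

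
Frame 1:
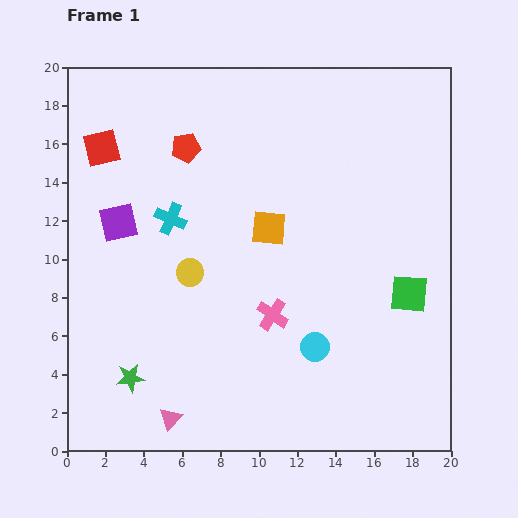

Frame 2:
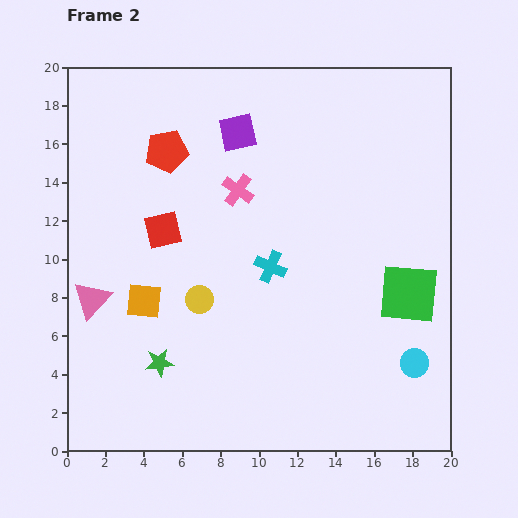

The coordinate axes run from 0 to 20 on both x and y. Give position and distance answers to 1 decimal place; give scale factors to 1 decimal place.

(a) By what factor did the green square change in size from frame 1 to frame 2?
1.6×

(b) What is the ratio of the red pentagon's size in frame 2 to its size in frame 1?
1.4×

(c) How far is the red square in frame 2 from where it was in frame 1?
5.4

The red square moved from (1.8, 15.8) to (5.0, 11.5), a distance of √(3.2² + 4.3²) ≈ 5.4.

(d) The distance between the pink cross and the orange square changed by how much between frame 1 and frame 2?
+3.1

Distance in frame 1: 4.5. Distance in frame 2: 7.6.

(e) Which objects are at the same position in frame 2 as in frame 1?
the green square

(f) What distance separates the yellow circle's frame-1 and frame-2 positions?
1.5

The yellow circle moved from (6.4, 9.3) to (6.9, 7.9), a distance of √(0.5² + 1.4²) ≈ 1.5.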